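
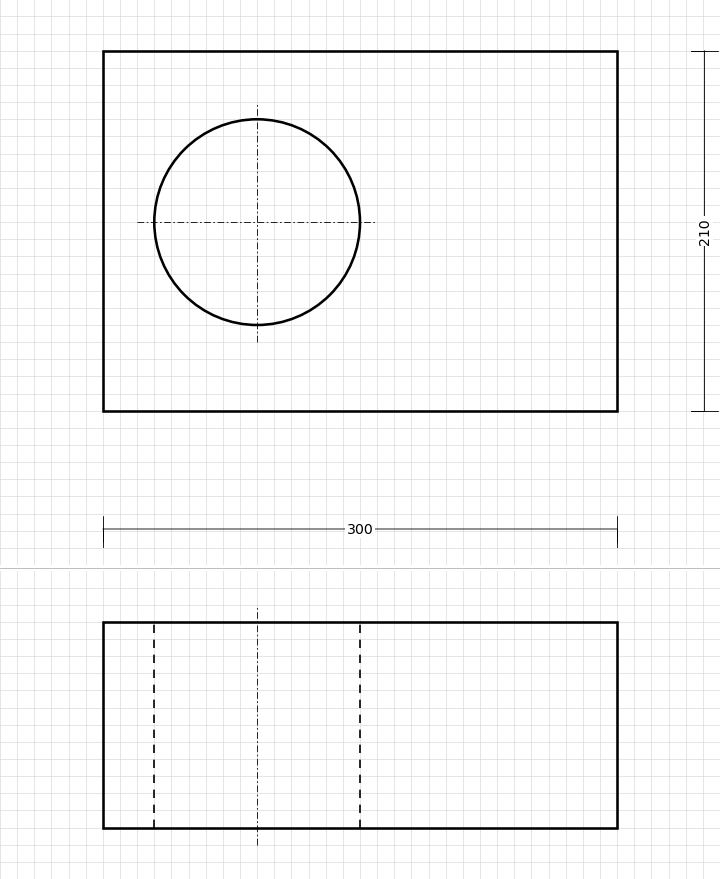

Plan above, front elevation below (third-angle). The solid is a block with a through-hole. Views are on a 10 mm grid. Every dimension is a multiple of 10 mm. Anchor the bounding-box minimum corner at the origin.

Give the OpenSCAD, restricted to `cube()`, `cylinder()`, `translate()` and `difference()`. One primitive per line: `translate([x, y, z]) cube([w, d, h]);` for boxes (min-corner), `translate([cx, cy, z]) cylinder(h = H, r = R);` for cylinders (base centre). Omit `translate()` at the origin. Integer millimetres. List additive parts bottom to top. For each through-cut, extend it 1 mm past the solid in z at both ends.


difference() {
  cube([300, 210, 120]);
  translate([90, 110, -1]) cylinder(h = 122, r = 60);
}


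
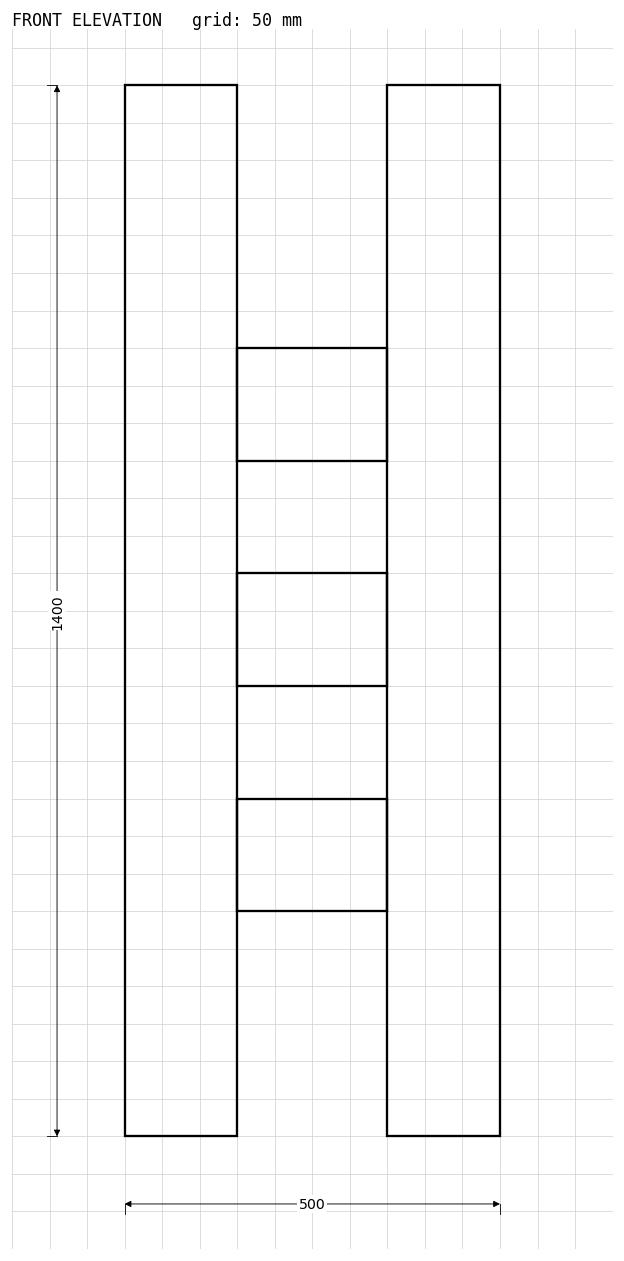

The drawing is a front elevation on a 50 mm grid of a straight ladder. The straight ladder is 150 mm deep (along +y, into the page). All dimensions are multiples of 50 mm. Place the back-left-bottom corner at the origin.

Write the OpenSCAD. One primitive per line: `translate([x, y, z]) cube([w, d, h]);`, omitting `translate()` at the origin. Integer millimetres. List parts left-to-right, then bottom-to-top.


cube([150, 150, 1400]);
translate([150, 0, 300]) cube([200, 150, 150]);
translate([150, 0, 600]) cube([200, 150, 150]);
translate([150, 0, 900]) cube([200, 150, 150]);
translate([350, 0, 0]) cube([150, 150, 1400]);


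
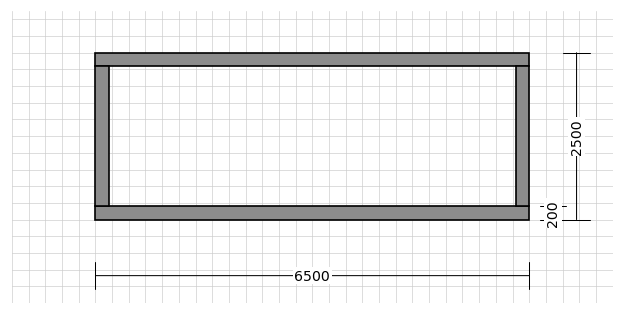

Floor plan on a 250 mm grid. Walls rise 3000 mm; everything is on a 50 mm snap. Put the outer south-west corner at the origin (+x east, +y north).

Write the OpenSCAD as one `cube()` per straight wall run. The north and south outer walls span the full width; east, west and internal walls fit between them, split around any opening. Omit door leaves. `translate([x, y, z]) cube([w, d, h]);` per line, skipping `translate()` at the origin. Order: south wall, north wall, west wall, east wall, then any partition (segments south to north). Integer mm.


cube([6500, 200, 3000]);
translate([0, 2300, 0]) cube([6500, 200, 3000]);
translate([0, 200, 0]) cube([200, 2100, 3000]);
translate([6300, 200, 0]) cube([200, 2100, 3000]);


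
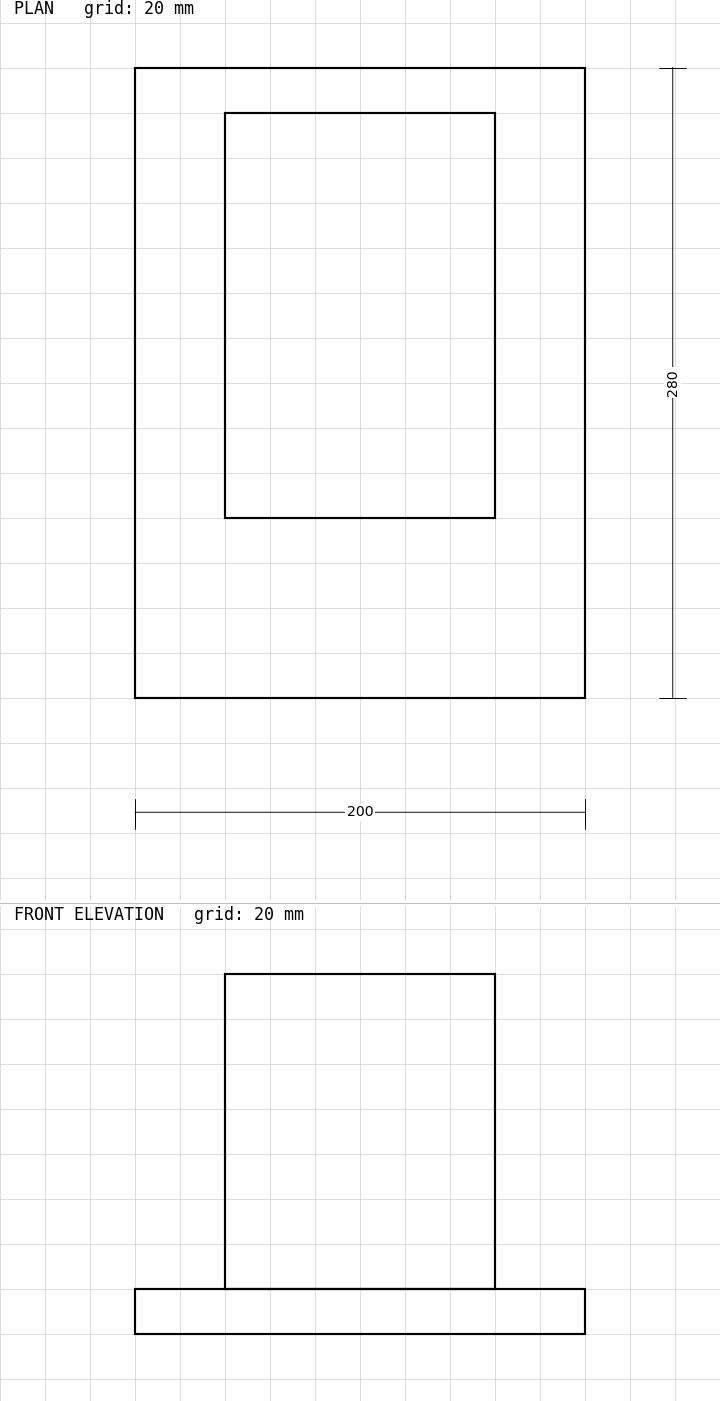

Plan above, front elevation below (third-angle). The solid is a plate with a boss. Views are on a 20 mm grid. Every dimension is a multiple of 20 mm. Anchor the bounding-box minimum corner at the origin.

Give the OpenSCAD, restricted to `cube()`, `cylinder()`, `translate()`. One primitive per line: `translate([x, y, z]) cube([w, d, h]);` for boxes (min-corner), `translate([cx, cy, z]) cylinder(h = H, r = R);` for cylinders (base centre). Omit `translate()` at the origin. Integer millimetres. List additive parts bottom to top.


cube([200, 280, 20]);
translate([40, 80, 20]) cube([120, 180, 140]);


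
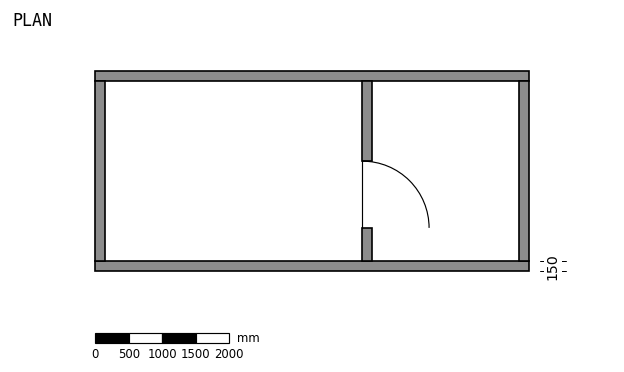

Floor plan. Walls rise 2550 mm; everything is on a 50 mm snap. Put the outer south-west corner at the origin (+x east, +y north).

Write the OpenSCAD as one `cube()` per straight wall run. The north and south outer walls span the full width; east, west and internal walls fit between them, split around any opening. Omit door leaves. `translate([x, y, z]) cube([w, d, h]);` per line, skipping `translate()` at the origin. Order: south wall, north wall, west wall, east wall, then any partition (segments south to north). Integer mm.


cube([6500, 150, 2550]);
translate([0, 2850, 0]) cube([6500, 150, 2550]);
translate([0, 150, 0]) cube([150, 2700, 2550]);
translate([6350, 150, 0]) cube([150, 2700, 2550]);
translate([4000, 150, 0]) cube([150, 500, 2550]);
translate([4000, 1650, 0]) cube([150, 1200, 2550]);


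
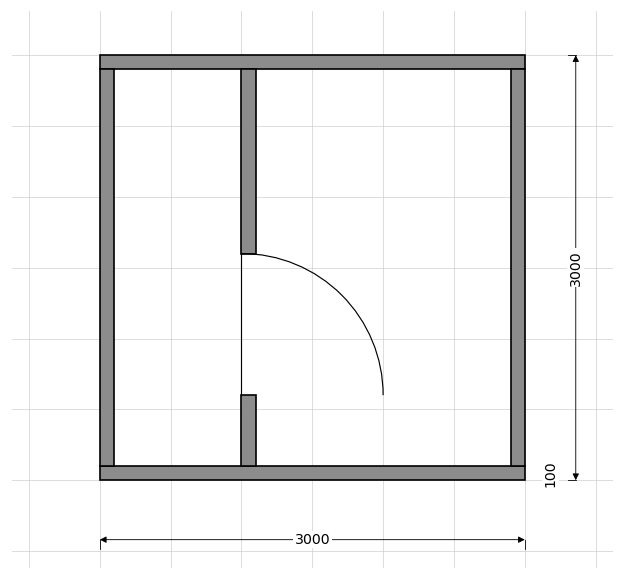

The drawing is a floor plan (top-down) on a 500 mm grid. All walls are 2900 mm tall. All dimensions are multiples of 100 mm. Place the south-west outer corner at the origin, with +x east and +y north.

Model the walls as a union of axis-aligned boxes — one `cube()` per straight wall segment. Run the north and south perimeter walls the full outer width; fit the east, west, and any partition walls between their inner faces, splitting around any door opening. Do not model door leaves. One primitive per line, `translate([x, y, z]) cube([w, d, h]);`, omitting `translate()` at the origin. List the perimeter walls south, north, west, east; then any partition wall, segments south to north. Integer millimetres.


cube([3000, 100, 2900]);
translate([0, 2900, 0]) cube([3000, 100, 2900]);
translate([0, 100, 0]) cube([100, 2800, 2900]);
translate([2900, 100, 0]) cube([100, 2800, 2900]);
translate([1000, 100, 0]) cube([100, 500, 2900]);
translate([1000, 1600, 0]) cube([100, 1300, 2900]);


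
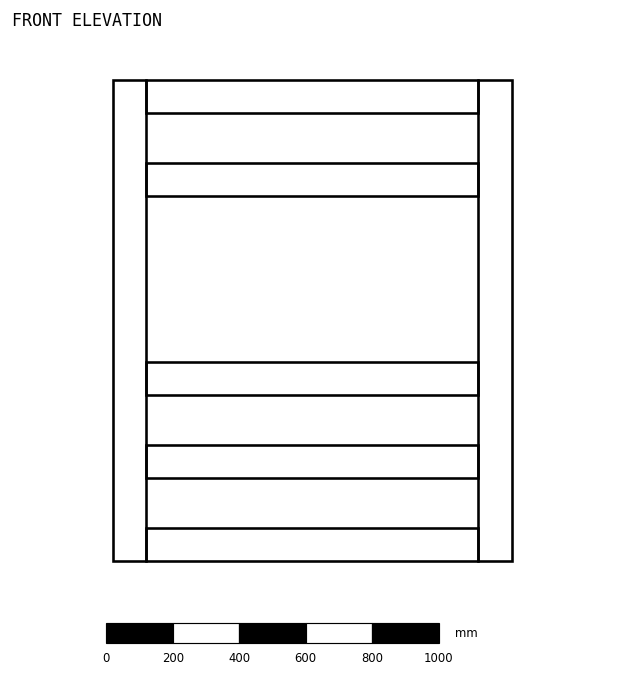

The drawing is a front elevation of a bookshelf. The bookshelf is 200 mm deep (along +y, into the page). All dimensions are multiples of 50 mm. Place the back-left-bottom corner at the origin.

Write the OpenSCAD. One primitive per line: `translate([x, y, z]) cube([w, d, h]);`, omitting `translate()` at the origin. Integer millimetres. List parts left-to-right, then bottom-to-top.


cube([100, 200, 1450]);
translate([100, 0, 0]) cube([1000, 200, 100]);
translate([100, 0, 250]) cube([1000, 200, 100]);
translate([100, 0, 500]) cube([1000, 200, 100]);
translate([100, 0, 1100]) cube([1000, 200, 100]);
translate([100, 0, 1350]) cube([1000, 200, 100]);
translate([1100, 0, 0]) cube([100, 200, 1450]);


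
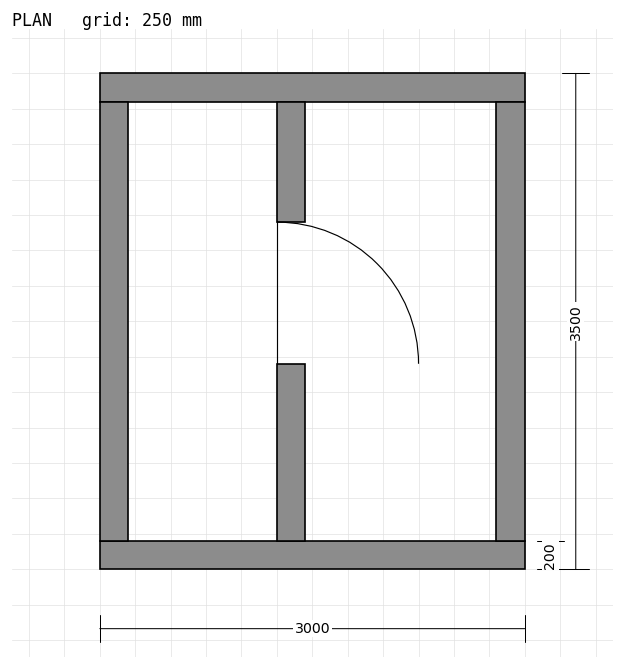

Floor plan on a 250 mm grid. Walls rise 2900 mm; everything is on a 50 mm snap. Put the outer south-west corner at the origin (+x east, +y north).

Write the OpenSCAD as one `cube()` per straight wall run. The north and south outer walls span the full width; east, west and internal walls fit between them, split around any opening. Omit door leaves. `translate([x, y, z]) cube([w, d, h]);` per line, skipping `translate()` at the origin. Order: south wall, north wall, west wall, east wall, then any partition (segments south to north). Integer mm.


cube([3000, 200, 2900]);
translate([0, 3300, 0]) cube([3000, 200, 2900]);
translate([0, 200, 0]) cube([200, 3100, 2900]);
translate([2800, 200, 0]) cube([200, 3100, 2900]);
translate([1250, 200, 0]) cube([200, 1250, 2900]);
translate([1250, 2450, 0]) cube([200, 850, 2900]);


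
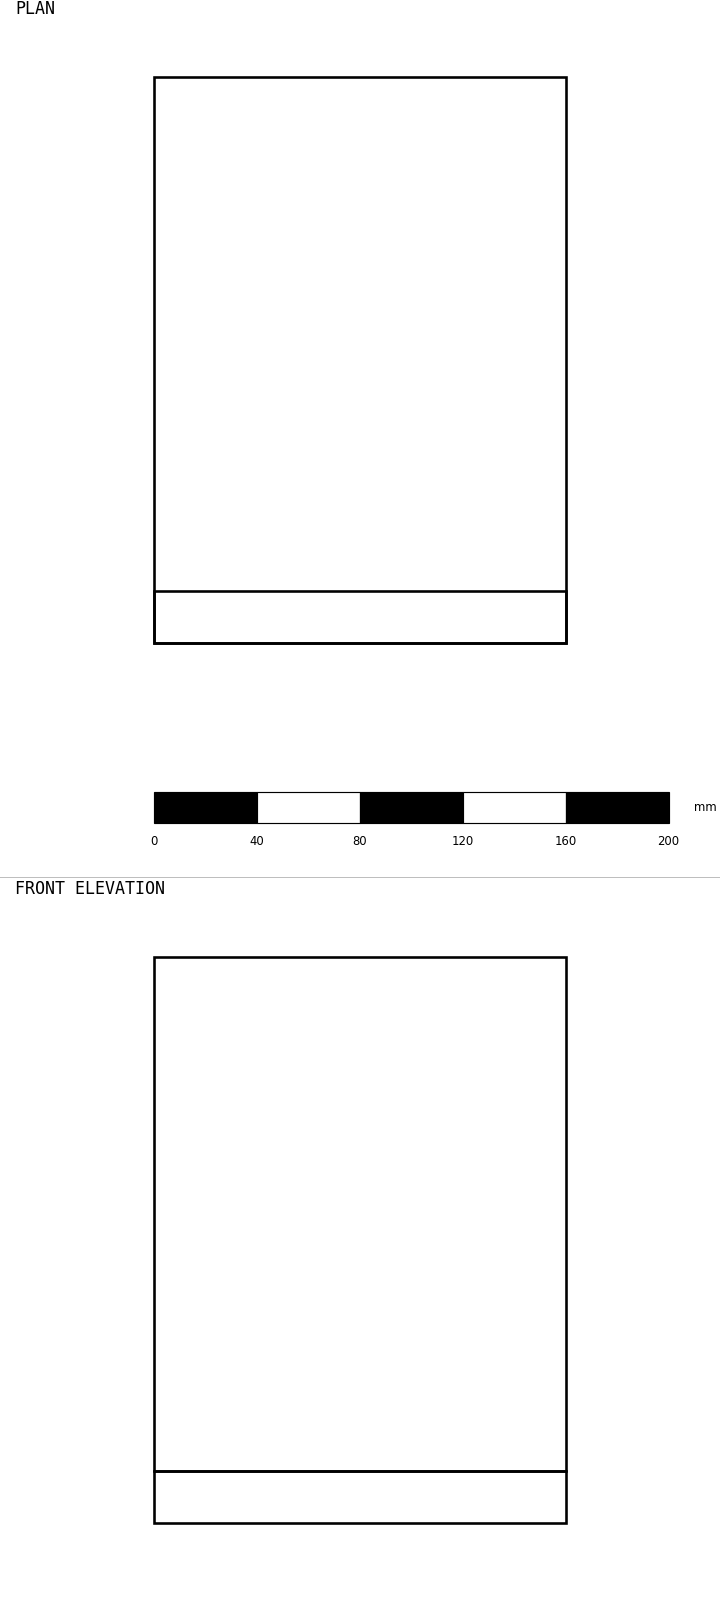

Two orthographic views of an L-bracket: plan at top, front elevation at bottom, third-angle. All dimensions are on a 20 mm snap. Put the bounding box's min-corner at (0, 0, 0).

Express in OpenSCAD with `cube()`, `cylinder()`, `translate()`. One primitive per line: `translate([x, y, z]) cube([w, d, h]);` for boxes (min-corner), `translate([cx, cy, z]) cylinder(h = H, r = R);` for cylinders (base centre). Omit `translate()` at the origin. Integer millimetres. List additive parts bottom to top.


cube([160, 220, 20]);
translate([0, 0, 20]) cube([160, 20, 200]);


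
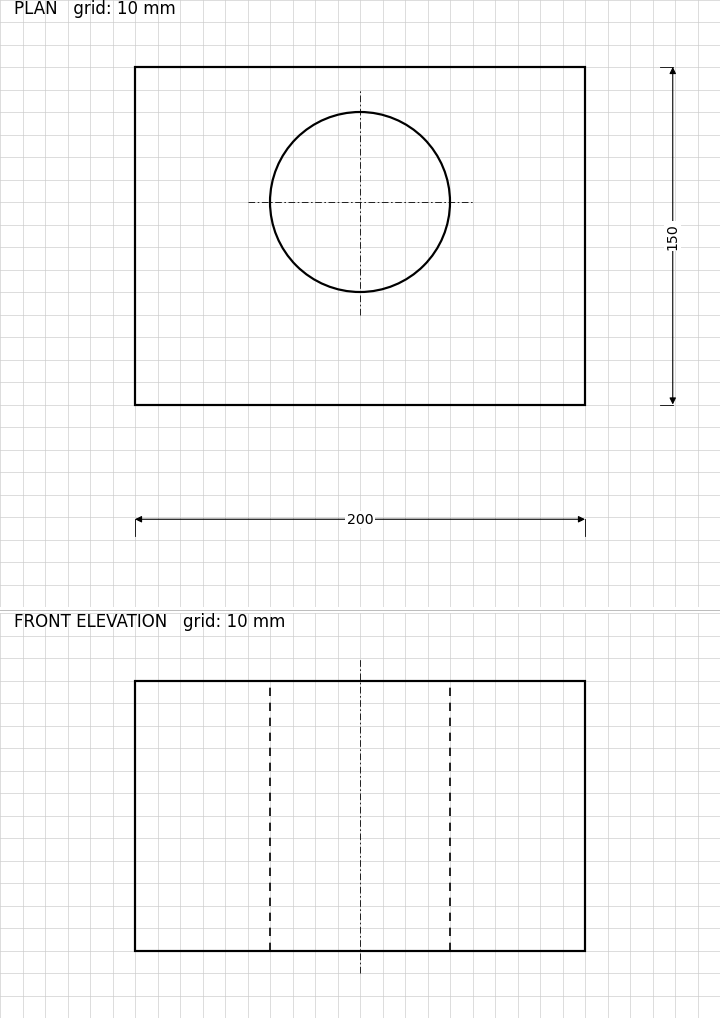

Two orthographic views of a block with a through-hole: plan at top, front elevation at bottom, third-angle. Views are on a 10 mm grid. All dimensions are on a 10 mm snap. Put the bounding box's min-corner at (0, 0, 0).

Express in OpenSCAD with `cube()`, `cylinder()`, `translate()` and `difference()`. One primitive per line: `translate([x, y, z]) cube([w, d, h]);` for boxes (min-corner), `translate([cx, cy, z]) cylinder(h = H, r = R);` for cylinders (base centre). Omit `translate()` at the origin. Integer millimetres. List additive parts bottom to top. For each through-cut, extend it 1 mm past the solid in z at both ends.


difference() {
  cube([200, 150, 120]);
  translate([100, 90, -1]) cylinder(h = 122, r = 40);
}


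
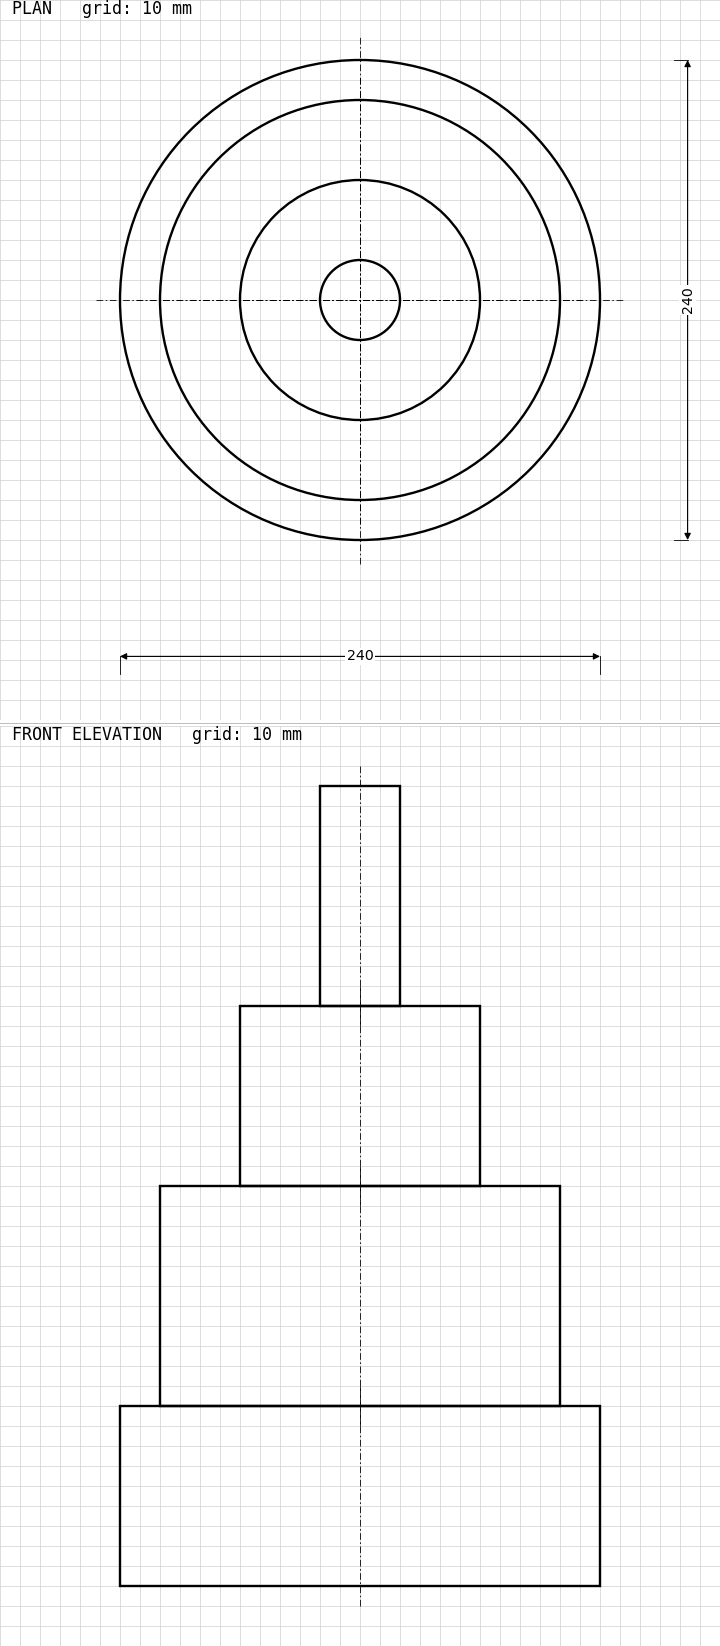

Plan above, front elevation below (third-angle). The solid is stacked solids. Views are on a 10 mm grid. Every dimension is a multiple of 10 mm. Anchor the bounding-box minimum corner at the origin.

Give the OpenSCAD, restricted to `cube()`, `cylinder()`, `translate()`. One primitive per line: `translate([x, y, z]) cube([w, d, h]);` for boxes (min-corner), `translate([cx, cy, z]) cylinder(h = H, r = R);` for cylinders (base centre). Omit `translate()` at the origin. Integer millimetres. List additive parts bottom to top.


translate([120, 120, 0]) cylinder(h = 90, r = 120);
translate([120, 120, 90]) cylinder(h = 110, r = 100);
translate([120, 120, 200]) cylinder(h = 90, r = 60);
translate([120, 120, 290]) cylinder(h = 110, r = 20);


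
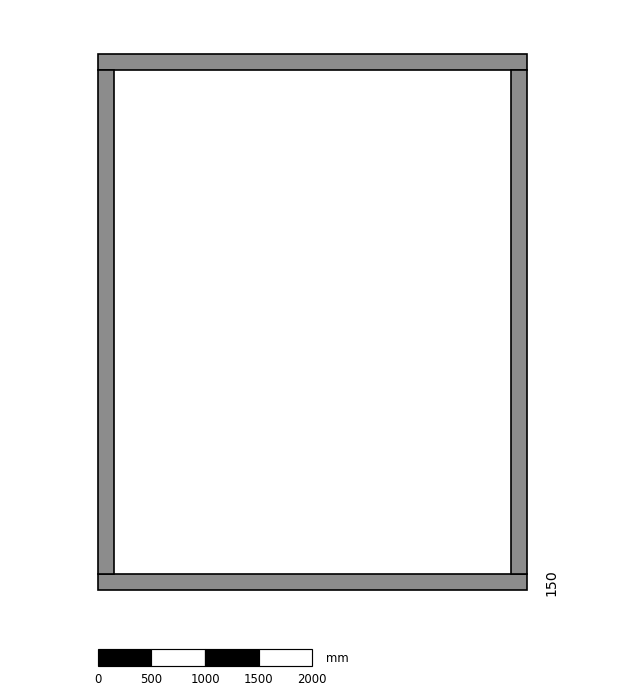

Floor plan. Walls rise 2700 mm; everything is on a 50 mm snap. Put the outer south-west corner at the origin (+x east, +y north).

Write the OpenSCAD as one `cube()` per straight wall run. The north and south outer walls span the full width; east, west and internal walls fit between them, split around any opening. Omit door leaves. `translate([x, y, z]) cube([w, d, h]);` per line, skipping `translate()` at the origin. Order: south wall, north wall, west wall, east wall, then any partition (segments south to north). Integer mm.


cube([4000, 150, 2700]);
translate([0, 4850, 0]) cube([4000, 150, 2700]);
translate([0, 150, 0]) cube([150, 4700, 2700]);
translate([3850, 150, 0]) cube([150, 4700, 2700]);


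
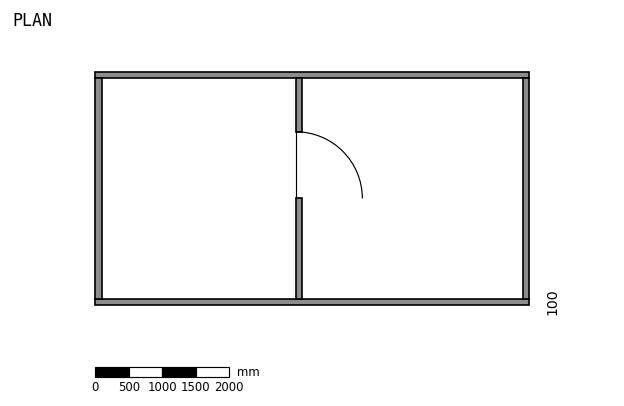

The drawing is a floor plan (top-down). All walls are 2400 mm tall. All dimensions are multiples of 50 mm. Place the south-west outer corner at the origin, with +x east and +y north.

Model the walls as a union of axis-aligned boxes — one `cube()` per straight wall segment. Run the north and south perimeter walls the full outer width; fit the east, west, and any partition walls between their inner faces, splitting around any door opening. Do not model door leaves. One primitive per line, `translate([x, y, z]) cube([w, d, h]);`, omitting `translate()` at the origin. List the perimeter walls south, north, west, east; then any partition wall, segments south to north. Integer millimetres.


cube([6500, 100, 2400]);
translate([0, 3400, 0]) cube([6500, 100, 2400]);
translate([0, 100, 0]) cube([100, 3300, 2400]);
translate([6400, 100, 0]) cube([100, 3300, 2400]);
translate([3000, 100, 0]) cube([100, 1500, 2400]);
translate([3000, 2600, 0]) cube([100, 800, 2400]);


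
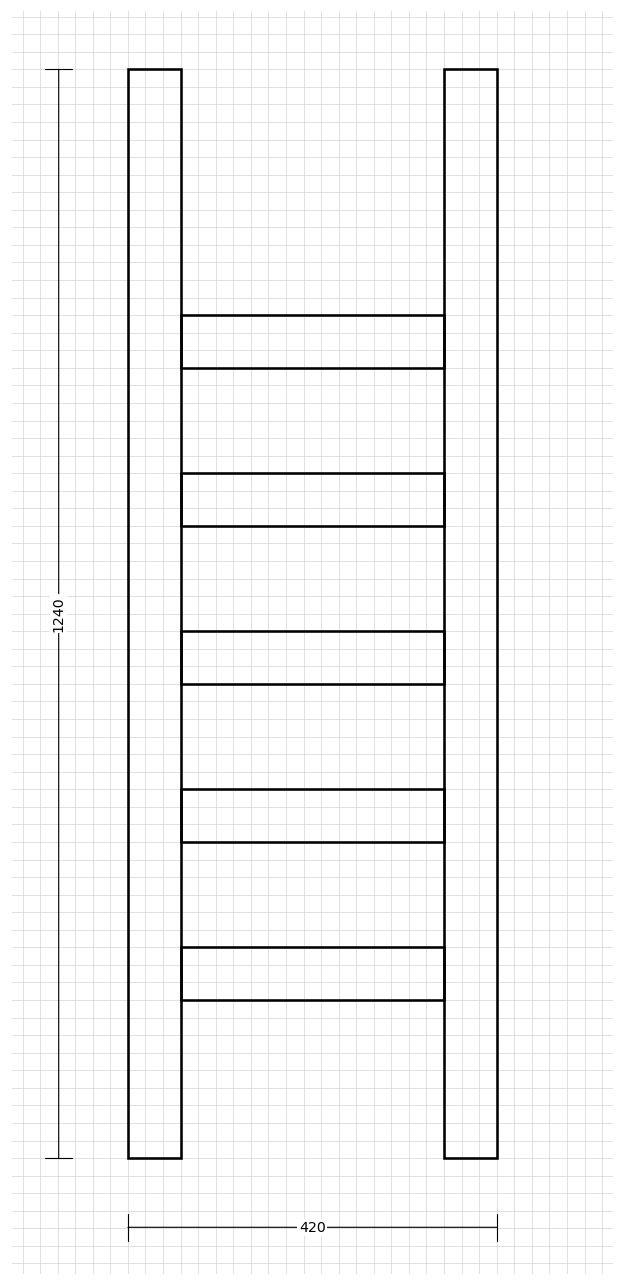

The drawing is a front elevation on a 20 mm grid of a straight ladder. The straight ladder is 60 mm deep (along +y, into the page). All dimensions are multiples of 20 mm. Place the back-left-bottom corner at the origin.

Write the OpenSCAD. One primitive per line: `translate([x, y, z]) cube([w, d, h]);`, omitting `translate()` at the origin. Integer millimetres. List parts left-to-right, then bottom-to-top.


cube([60, 60, 1240]);
translate([60, 0, 180]) cube([300, 60, 60]);
translate([60, 0, 360]) cube([300, 60, 60]);
translate([60, 0, 540]) cube([300, 60, 60]);
translate([60, 0, 720]) cube([300, 60, 60]);
translate([60, 0, 900]) cube([300, 60, 60]);
translate([360, 0, 0]) cube([60, 60, 1240]);


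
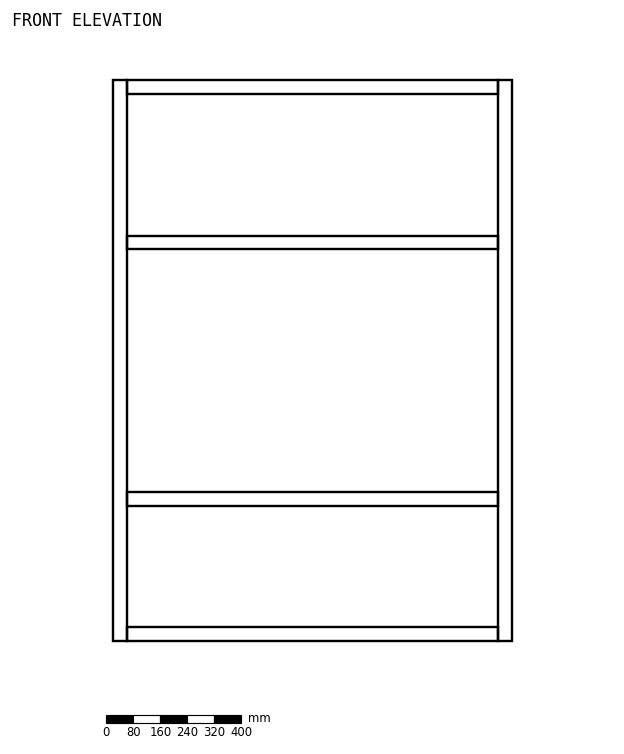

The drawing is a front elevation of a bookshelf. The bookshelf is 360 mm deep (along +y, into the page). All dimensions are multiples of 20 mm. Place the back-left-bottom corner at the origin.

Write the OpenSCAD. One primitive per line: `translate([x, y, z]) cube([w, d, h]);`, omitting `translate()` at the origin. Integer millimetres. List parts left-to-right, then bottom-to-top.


cube([40, 360, 1660]);
translate([40, 0, 0]) cube([1100, 360, 40]);
translate([40, 0, 400]) cube([1100, 360, 40]);
translate([40, 0, 1160]) cube([1100, 360, 40]);
translate([40, 0, 1620]) cube([1100, 360, 40]);
translate([1140, 0, 0]) cube([40, 360, 1660]);


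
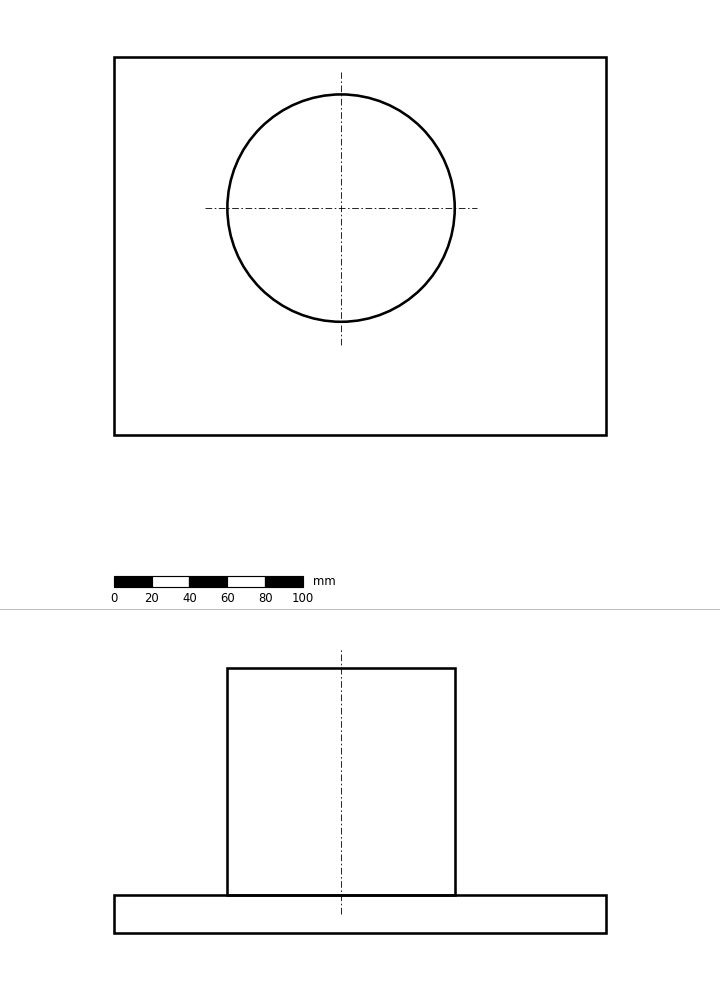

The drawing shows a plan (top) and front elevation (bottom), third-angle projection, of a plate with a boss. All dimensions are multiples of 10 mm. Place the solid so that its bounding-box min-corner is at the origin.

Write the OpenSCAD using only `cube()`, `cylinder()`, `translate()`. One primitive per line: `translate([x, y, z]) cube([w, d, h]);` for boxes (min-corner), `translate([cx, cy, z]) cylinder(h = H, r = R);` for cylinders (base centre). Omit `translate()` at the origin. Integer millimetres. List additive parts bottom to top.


cube([260, 200, 20]);
translate([120, 120, 20]) cylinder(h = 120, r = 60);


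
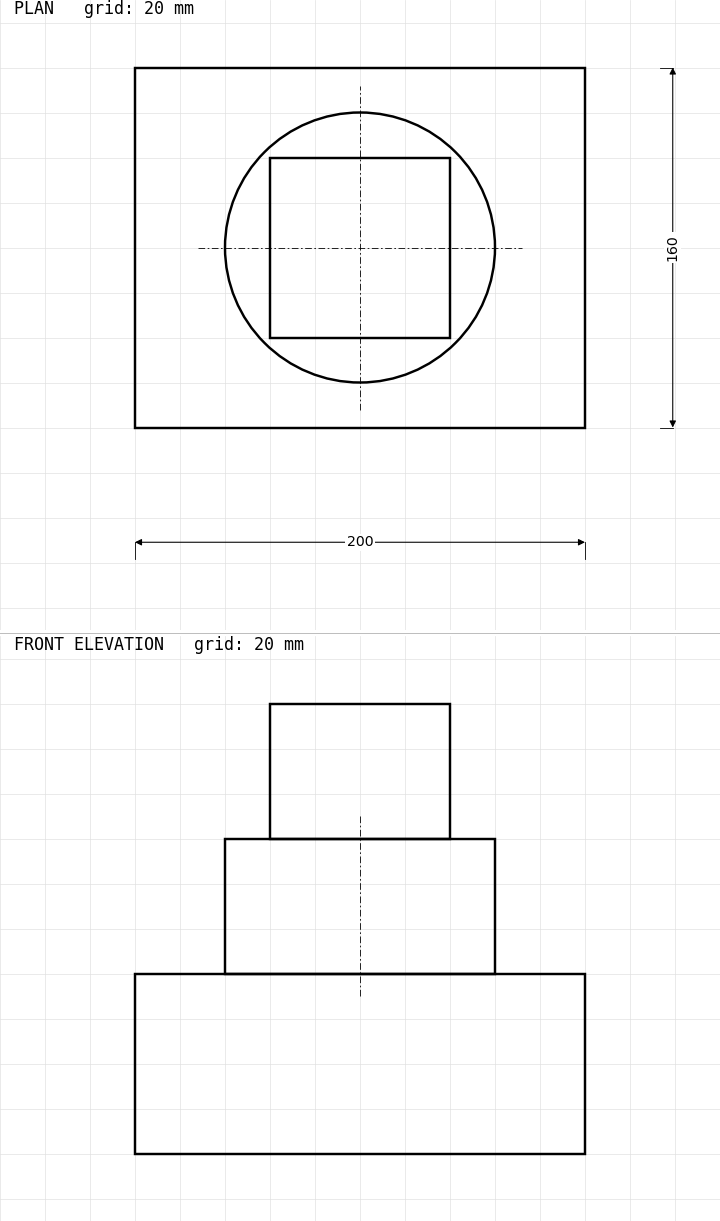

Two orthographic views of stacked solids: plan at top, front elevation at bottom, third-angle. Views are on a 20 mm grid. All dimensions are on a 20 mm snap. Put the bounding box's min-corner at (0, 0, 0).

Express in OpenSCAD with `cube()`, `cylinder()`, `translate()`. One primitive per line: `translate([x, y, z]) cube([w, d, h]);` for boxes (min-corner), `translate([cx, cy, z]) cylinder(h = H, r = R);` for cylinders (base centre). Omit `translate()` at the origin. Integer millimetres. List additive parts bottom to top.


cube([200, 160, 80]);
translate([100, 80, 80]) cylinder(h = 60, r = 60);
translate([60, 40, 140]) cube([80, 80, 60]);


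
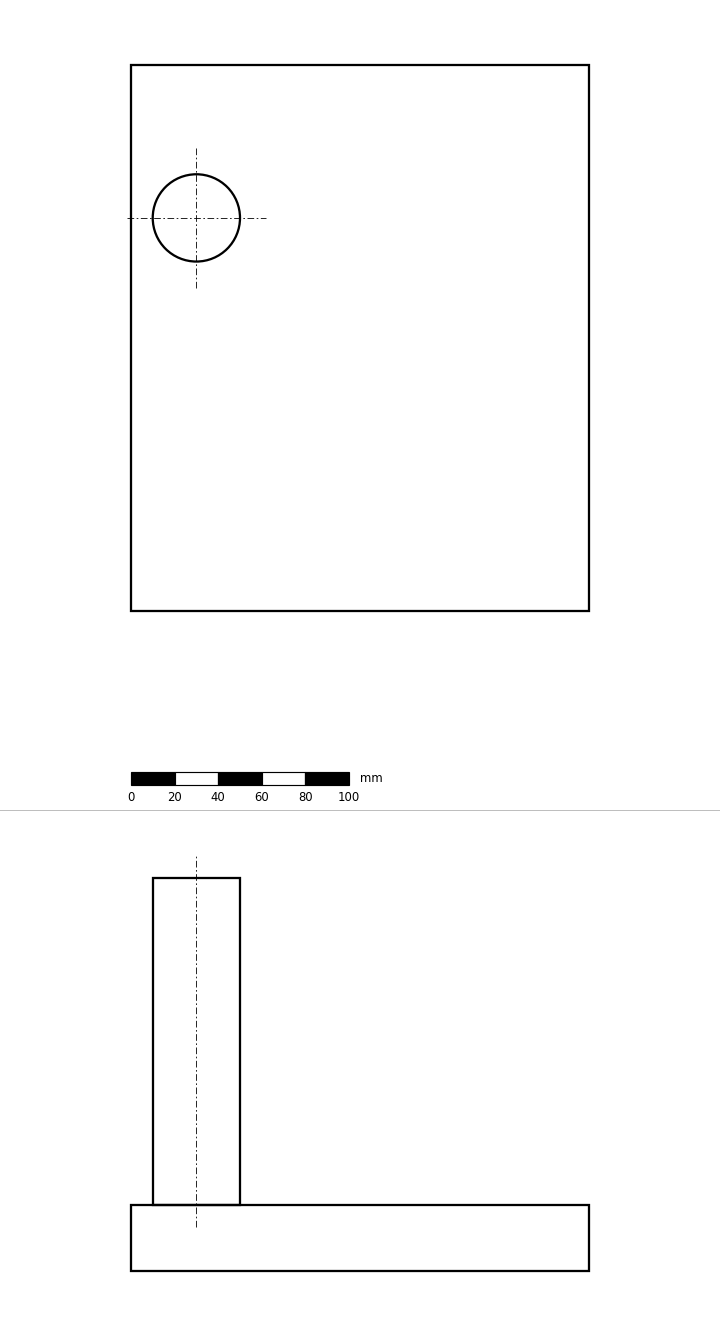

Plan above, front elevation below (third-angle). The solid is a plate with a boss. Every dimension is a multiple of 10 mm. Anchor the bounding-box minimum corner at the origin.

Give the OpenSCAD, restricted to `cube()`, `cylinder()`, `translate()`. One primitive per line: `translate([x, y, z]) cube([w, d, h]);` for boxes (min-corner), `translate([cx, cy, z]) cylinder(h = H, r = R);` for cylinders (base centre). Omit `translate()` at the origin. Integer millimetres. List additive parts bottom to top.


cube([210, 250, 30]);
translate([30, 180, 30]) cylinder(h = 150, r = 20);


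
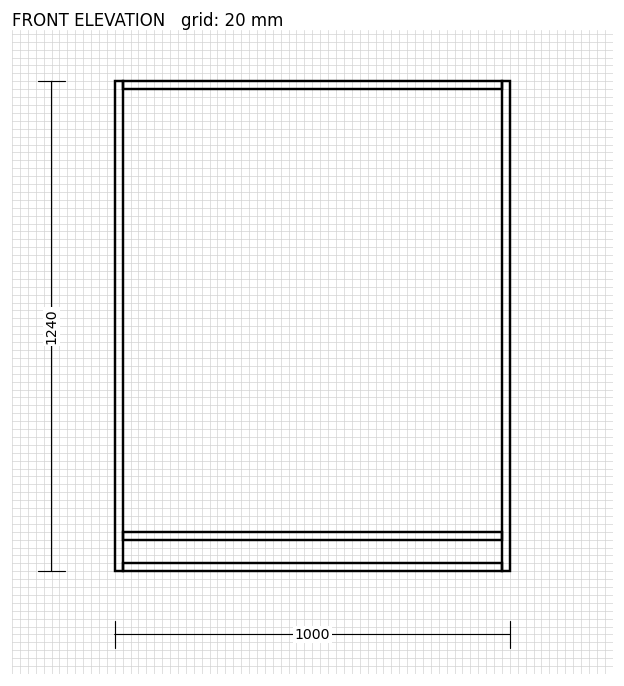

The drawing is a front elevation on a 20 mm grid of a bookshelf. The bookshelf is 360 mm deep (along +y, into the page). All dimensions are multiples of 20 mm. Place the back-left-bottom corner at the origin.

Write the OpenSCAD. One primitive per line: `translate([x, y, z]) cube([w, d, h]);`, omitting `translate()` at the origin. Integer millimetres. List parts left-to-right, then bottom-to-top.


cube([20, 360, 1240]);
translate([20, 0, 0]) cube([960, 360, 20]);
translate([20, 0, 80]) cube([960, 360, 20]);
translate([20, 0, 1220]) cube([960, 360, 20]);
translate([980, 0, 0]) cube([20, 360, 1240]);


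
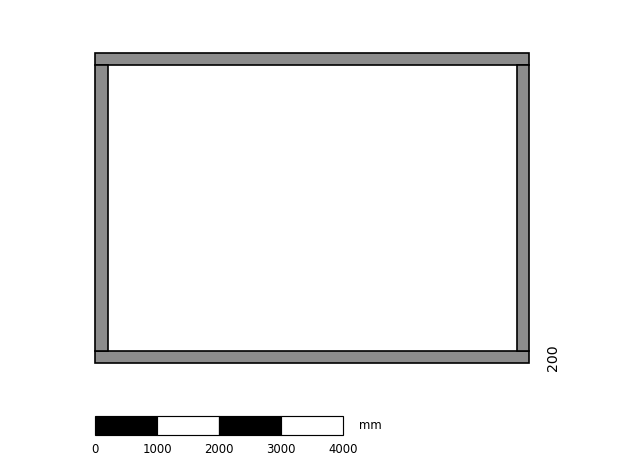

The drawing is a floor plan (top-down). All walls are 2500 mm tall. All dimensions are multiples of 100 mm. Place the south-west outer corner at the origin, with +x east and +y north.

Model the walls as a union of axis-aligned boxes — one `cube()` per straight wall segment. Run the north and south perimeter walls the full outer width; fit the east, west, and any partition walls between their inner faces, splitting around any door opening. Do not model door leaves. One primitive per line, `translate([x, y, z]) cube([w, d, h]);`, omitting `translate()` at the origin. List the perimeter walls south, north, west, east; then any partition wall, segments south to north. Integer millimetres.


cube([7000, 200, 2500]);
translate([0, 4800, 0]) cube([7000, 200, 2500]);
translate([0, 200, 0]) cube([200, 4600, 2500]);
translate([6800, 200, 0]) cube([200, 4600, 2500]);


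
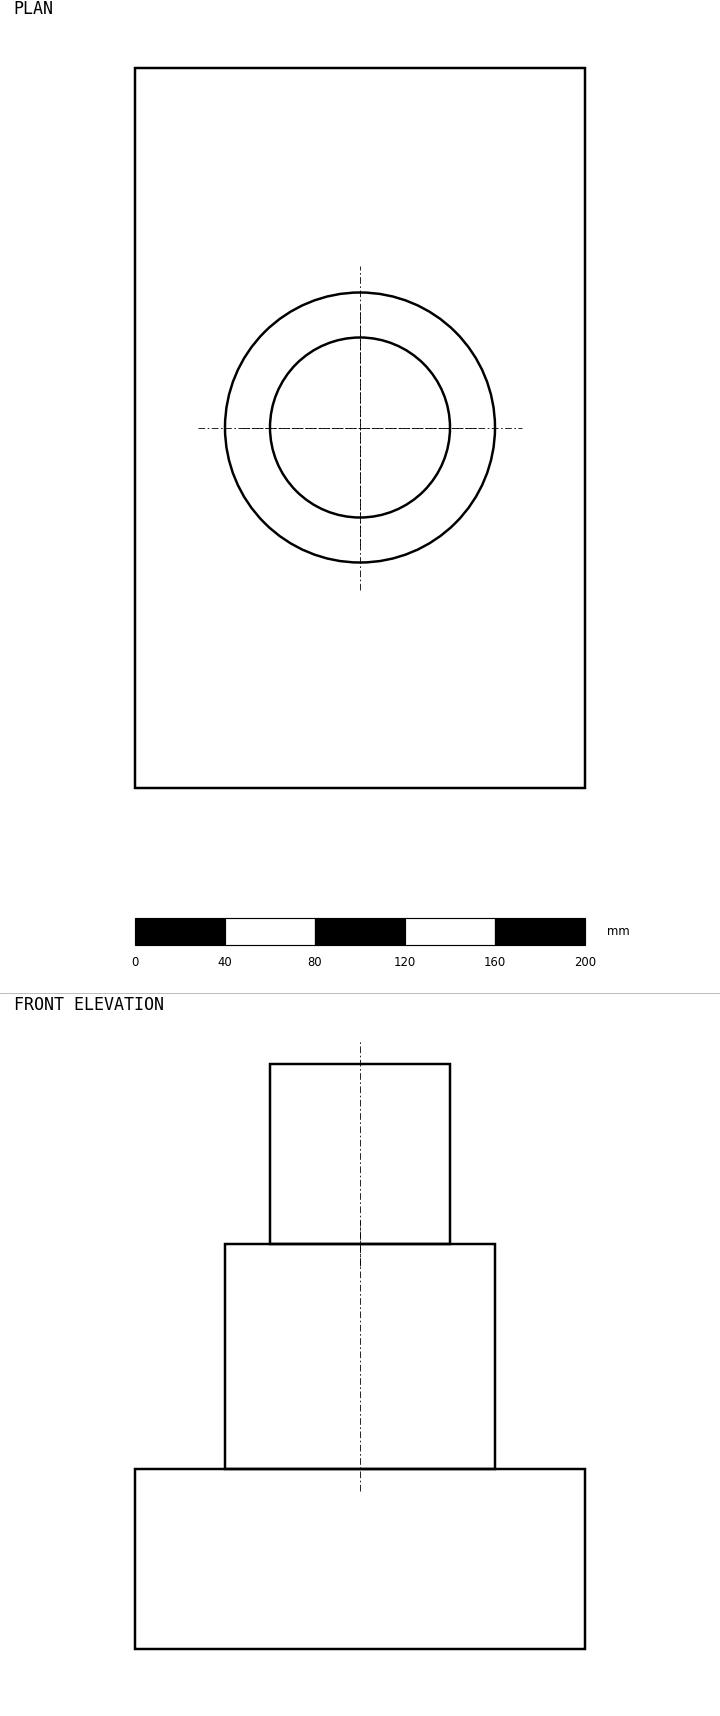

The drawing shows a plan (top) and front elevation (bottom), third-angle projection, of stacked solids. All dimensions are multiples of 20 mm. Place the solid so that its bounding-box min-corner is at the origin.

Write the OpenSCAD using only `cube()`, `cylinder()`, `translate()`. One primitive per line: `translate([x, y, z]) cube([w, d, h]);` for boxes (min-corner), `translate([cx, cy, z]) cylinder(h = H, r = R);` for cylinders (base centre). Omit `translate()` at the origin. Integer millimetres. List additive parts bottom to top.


cube([200, 320, 80]);
translate([100, 160, 80]) cylinder(h = 100, r = 60);
translate([100, 160, 180]) cylinder(h = 80, r = 40);


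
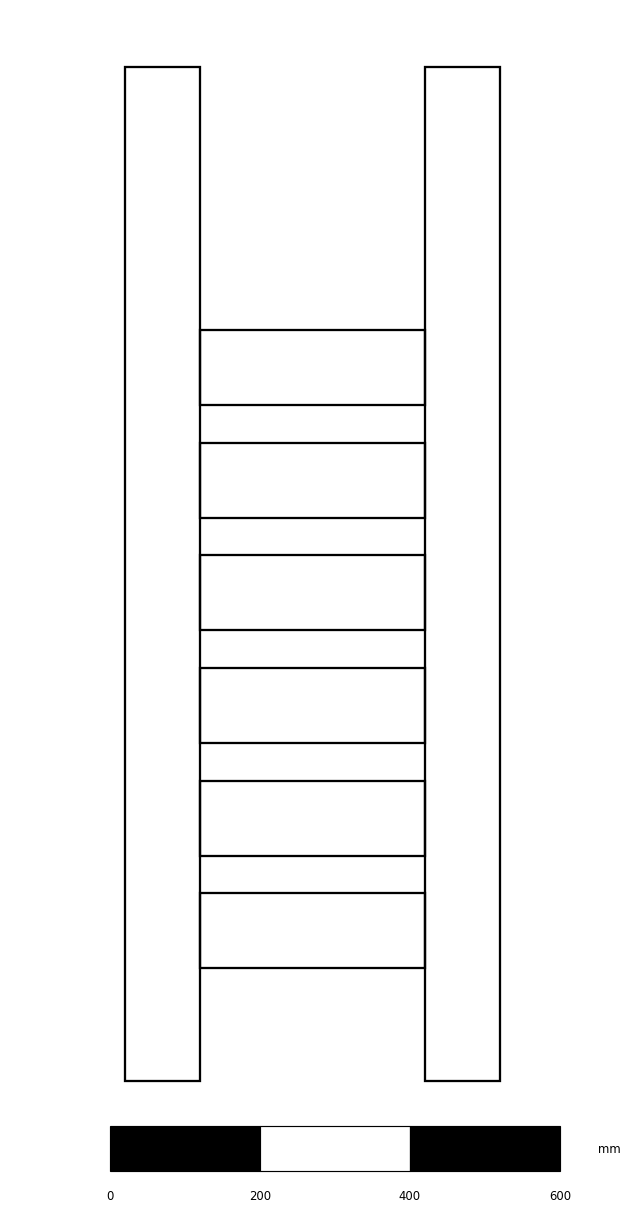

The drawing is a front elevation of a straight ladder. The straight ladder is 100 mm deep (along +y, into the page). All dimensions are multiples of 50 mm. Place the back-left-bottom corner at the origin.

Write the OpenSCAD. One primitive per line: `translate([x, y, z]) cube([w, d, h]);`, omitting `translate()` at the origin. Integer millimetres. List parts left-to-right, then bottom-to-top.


cube([100, 100, 1350]);
translate([100, 0, 150]) cube([300, 100, 100]);
translate([100, 0, 300]) cube([300, 100, 100]);
translate([100, 0, 450]) cube([300, 100, 100]);
translate([100, 0, 600]) cube([300, 100, 100]);
translate([100, 0, 750]) cube([300, 100, 100]);
translate([100, 0, 900]) cube([300, 100, 100]);
translate([400, 0, 0]) cube([100, 100, 1350]);


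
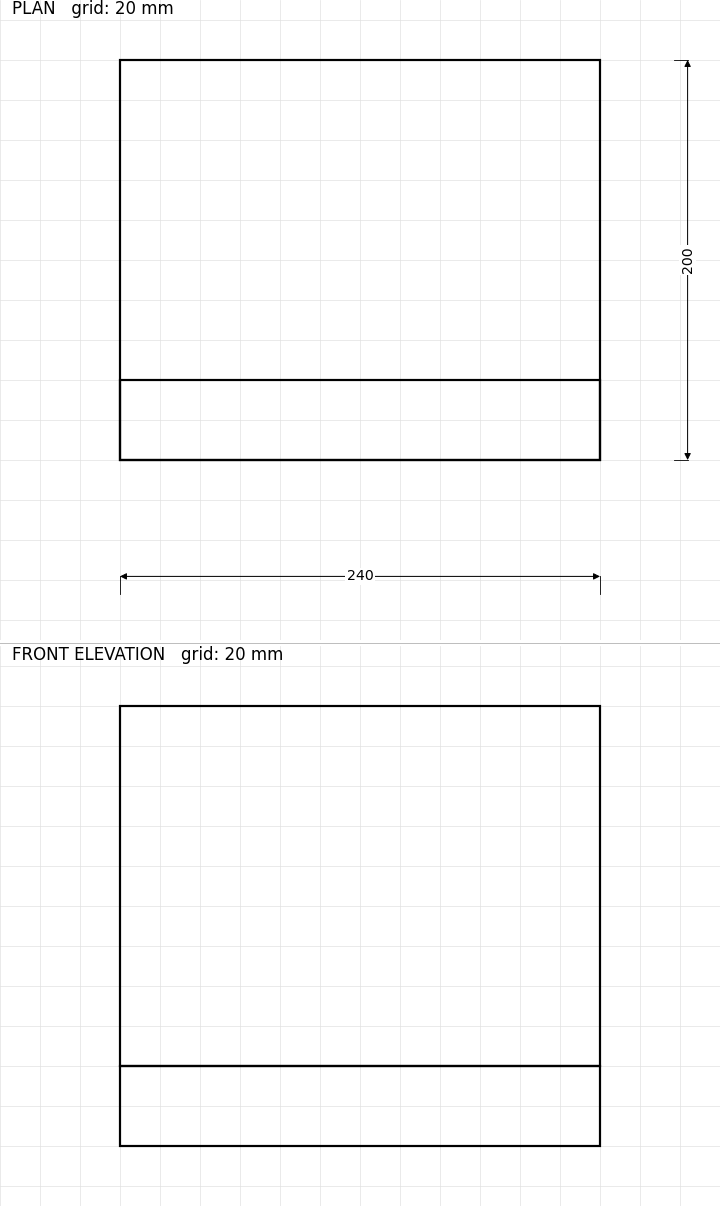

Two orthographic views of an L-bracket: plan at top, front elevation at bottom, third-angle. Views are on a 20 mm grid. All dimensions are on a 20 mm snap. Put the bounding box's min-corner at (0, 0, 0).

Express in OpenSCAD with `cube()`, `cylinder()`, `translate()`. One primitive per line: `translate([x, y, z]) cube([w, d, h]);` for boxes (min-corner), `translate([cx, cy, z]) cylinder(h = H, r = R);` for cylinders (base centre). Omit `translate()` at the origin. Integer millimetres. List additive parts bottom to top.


cube([240, 200, 40]);
translate([0, 0, 40]) cube([240, 40, 180]);


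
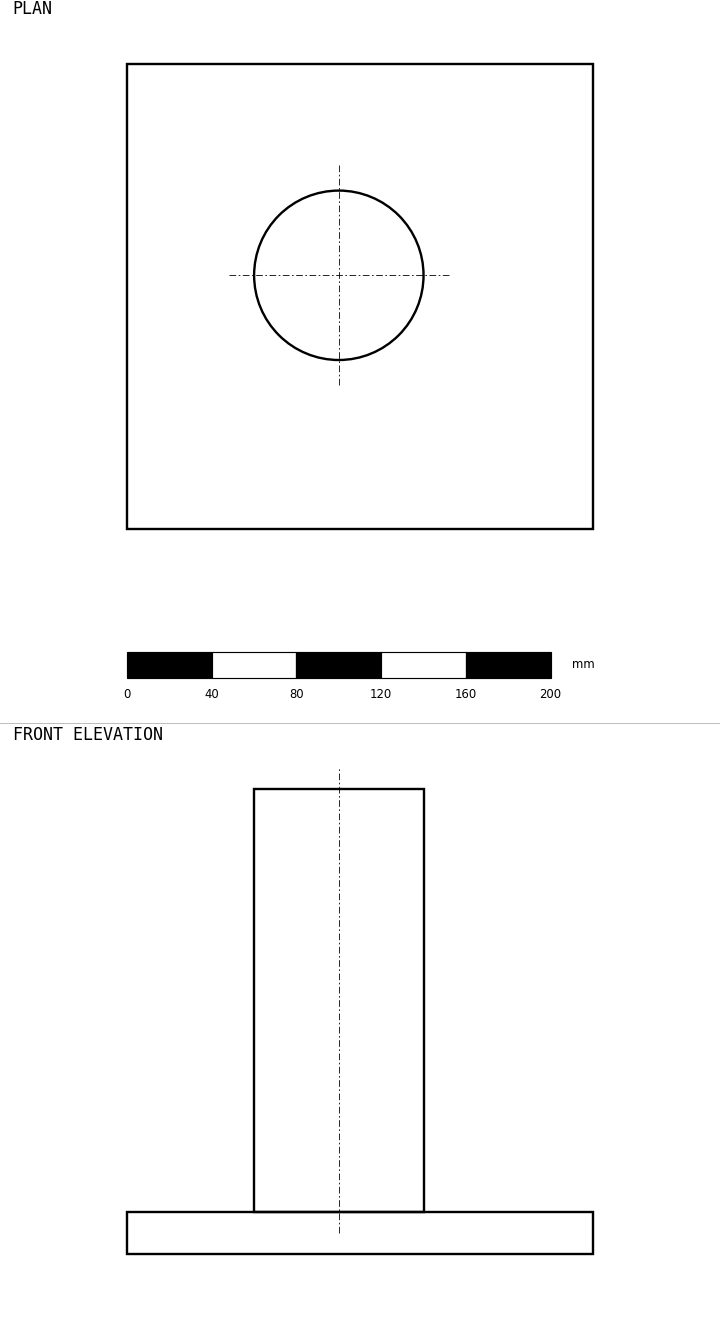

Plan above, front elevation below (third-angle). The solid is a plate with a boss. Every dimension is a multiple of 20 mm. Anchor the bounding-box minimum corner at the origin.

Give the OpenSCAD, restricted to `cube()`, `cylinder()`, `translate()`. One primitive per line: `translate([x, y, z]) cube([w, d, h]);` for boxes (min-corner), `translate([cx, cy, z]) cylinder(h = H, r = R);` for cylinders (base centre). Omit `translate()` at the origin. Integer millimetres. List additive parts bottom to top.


cube([220, 220, 20]);
translate([100, 120, 20]) cylinder(h = 200, r = 40);


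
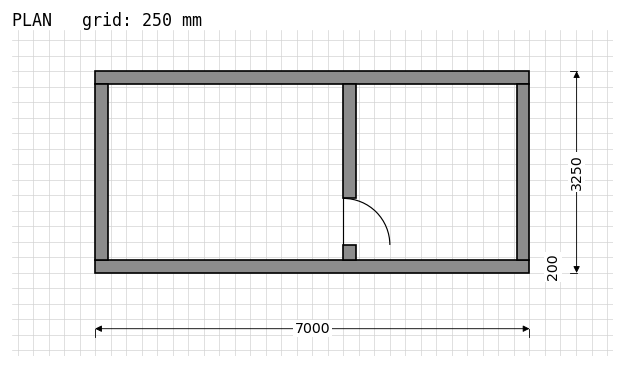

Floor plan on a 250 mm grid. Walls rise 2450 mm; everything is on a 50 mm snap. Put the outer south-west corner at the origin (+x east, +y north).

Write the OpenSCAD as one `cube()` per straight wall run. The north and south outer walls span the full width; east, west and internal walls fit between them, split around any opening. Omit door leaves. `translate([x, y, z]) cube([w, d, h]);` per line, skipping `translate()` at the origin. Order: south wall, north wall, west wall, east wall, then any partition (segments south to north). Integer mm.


cube([7000, 200, 2450]);
translate([0, 3050, 0]) cube([7000, 200, 2450]);
translate([0, 200, 0]) cube([200, 2850, 2450]);
translate([6800, 200, 0]) cube([200, 2850, 2450]);
translate([4000, 200, 0]) cube([200, 250, 2450]);
translate([4000, 1200, 0]) cube([200, 1850, 2450]);


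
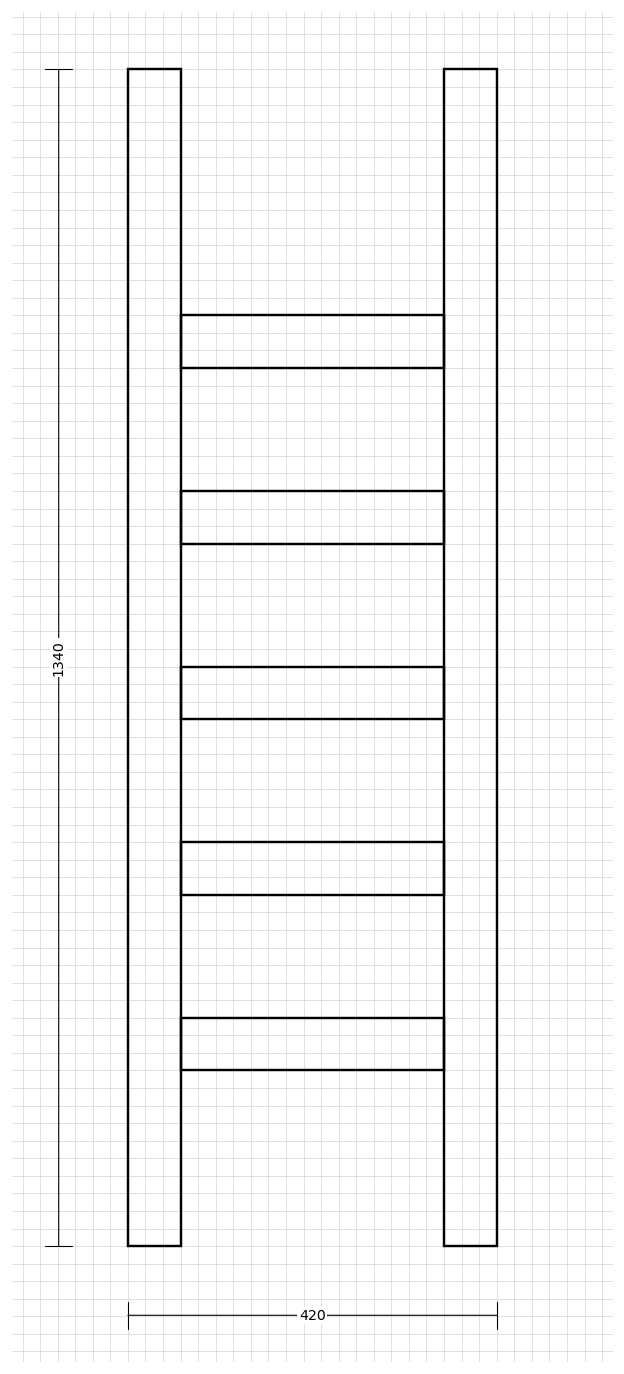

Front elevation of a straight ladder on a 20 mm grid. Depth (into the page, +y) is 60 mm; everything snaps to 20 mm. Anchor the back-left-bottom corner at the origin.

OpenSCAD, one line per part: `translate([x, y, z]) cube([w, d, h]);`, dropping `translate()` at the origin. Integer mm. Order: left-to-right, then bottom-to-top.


cube([60, 60, 1340]);
translate([60, 0, 200]) cube([300, 60, 60]);
translate([60, 0, 400]) cube([300, 60, 60]);
translate([60, 0, 600]) cube([300, 60, 60]);
translate([60, 0, 800]) cube([300, 60, 60]);
translate([60, 0, 1000]) cube([300, 60, 60]);
translate([360, 0, 0]) cube([60, 60, 1340]);


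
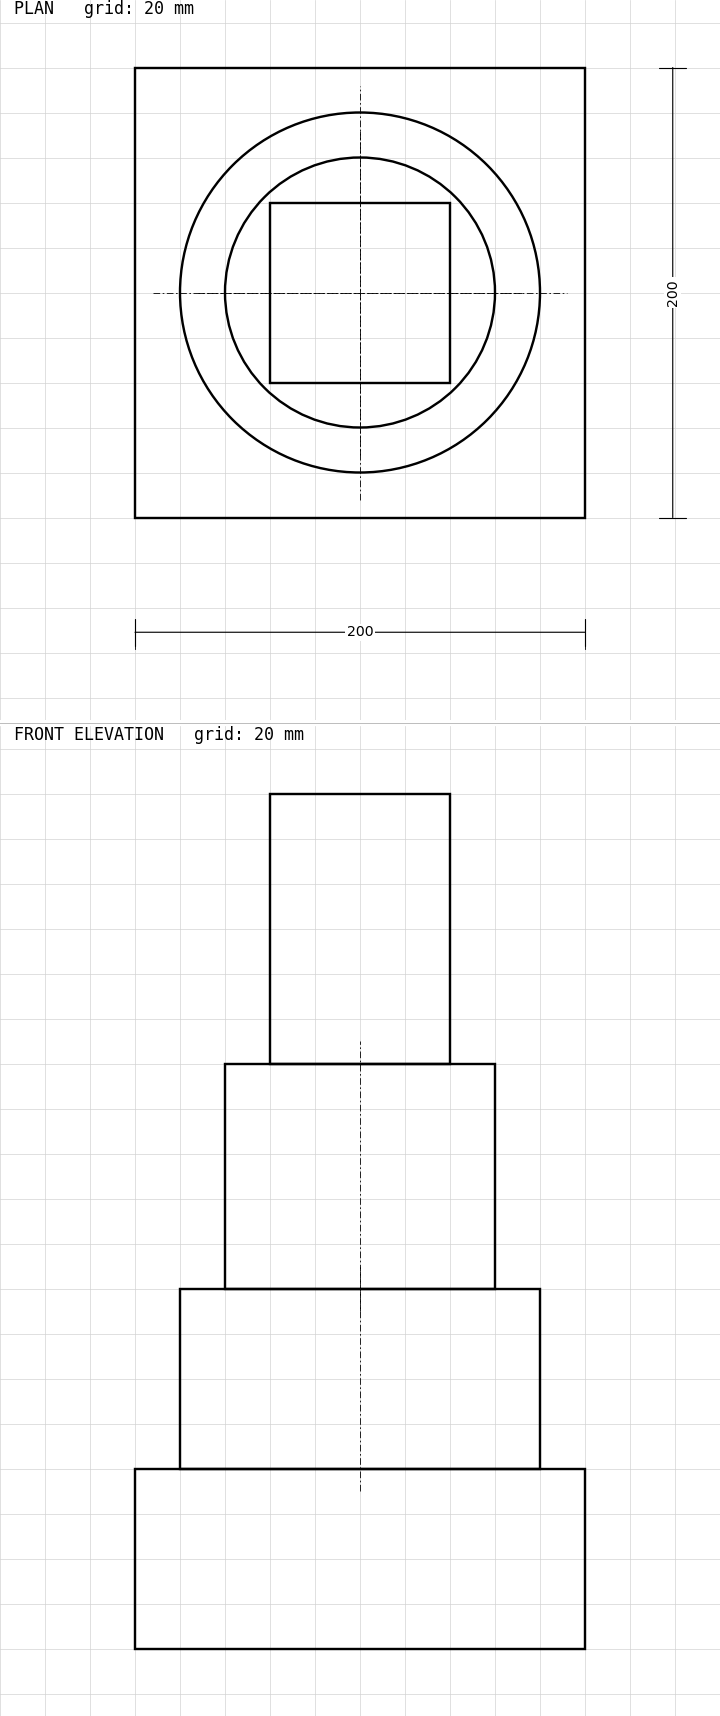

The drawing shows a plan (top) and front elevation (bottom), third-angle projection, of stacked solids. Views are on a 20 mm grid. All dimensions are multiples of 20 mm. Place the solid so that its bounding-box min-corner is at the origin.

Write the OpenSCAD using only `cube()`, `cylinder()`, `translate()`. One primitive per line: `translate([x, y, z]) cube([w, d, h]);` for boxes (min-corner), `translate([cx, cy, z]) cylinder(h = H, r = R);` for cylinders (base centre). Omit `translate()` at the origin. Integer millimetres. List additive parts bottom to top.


cube([200, 200, 80]);
translate([100, 100, 80]) cylinder(h = 80, r = 80);
translate([100, 100, 160]) cylinder(h = 100, r = 60);
translate([60, 60, 260]) cube([80, 80, 120]);


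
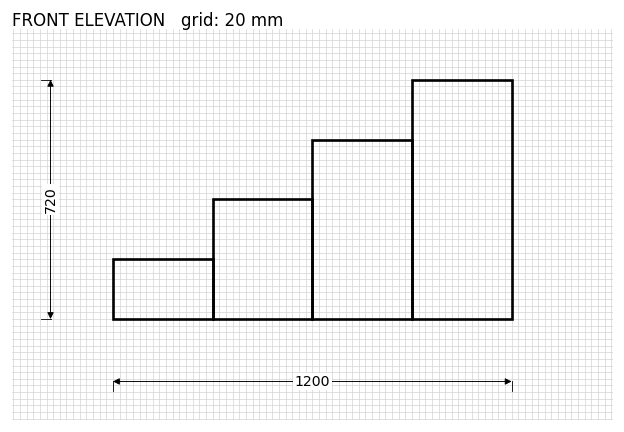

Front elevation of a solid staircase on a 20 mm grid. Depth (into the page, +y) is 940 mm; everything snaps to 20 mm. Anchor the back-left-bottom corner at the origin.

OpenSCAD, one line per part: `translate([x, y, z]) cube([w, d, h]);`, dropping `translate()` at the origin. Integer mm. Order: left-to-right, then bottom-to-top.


cube([300, 940, 180]);
translate([300, 0, 0]) cube([300, 940, 360]);
translate([600, 0, 0]) cube([300, 940, 540]);
translate([900, 0, 0]) cube([300, 940, 720]);


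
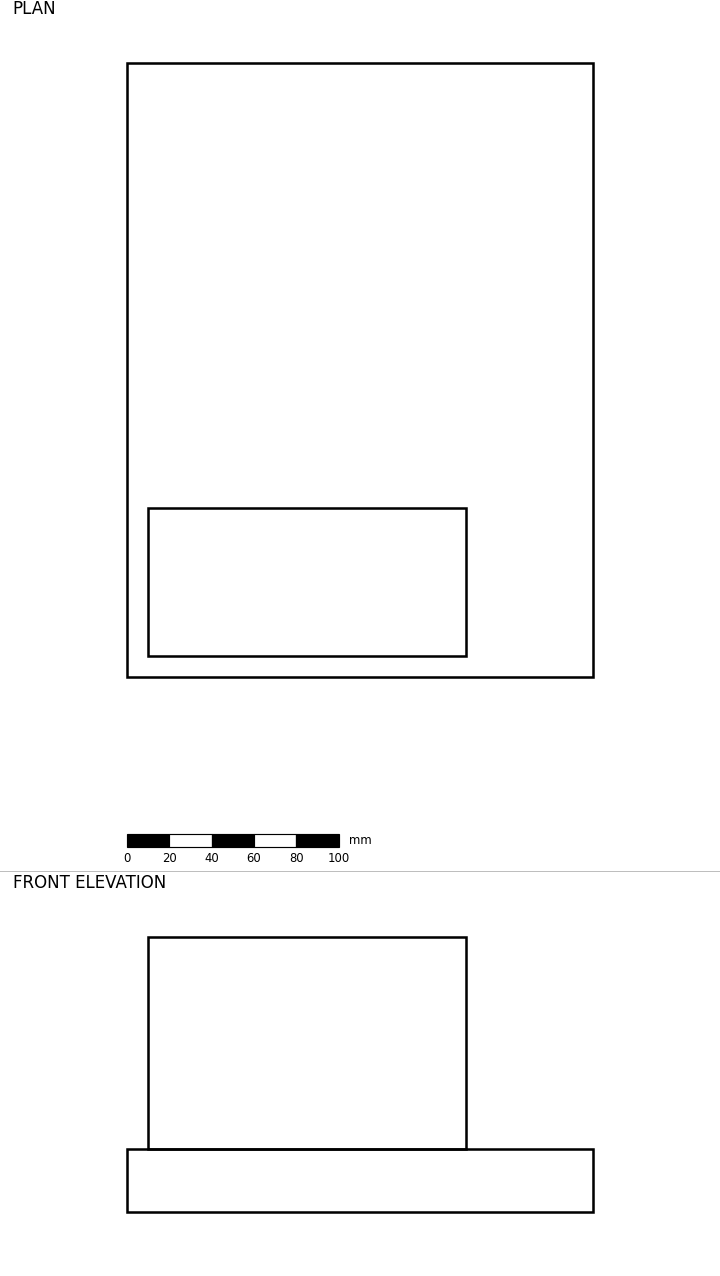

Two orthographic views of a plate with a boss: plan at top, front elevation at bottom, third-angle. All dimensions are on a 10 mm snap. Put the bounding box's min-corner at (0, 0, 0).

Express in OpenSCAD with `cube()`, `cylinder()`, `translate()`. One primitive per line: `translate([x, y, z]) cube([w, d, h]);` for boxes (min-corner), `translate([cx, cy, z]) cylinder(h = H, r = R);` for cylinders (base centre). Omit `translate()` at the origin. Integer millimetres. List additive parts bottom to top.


cube([220, 290, 30]);
translate([10, 10, 30]) cube([150, 70, 100]);


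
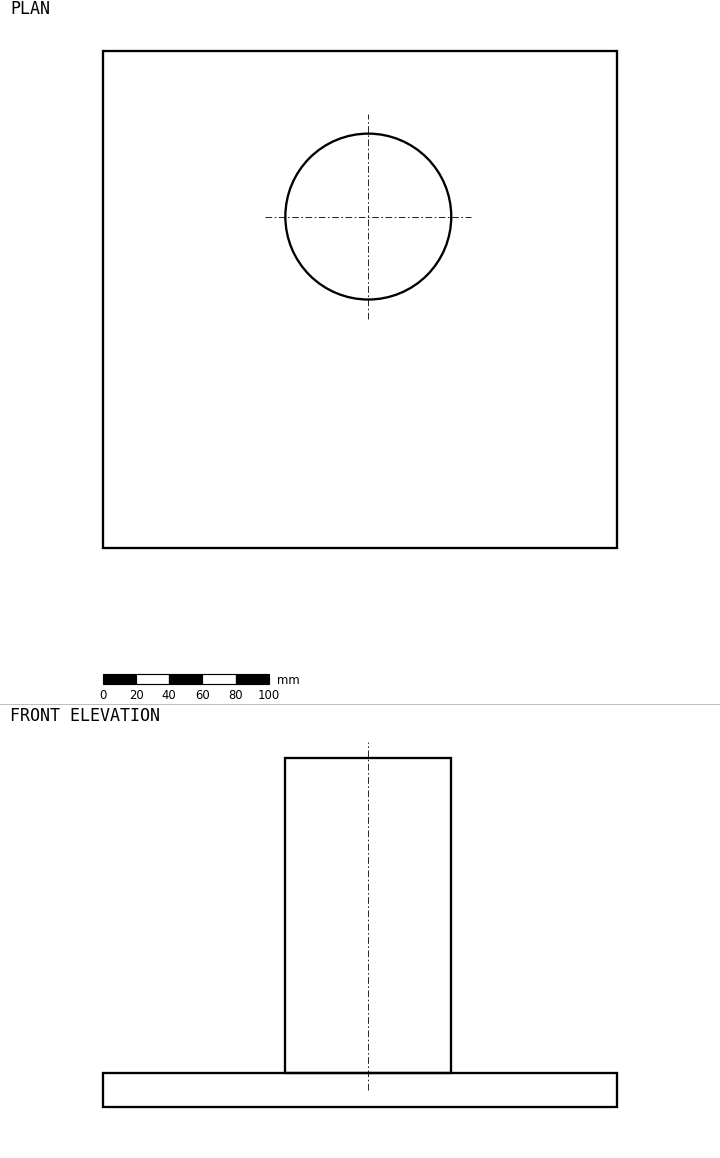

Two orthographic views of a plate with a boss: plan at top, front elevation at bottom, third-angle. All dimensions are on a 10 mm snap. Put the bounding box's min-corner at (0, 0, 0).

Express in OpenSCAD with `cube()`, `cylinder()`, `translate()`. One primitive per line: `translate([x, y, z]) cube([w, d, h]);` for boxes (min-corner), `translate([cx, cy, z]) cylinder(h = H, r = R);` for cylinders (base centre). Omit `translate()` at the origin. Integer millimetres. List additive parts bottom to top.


cube([310, 300, 20]);
translate([160, 200, 20]) cylinder(h = 190, r = 50);


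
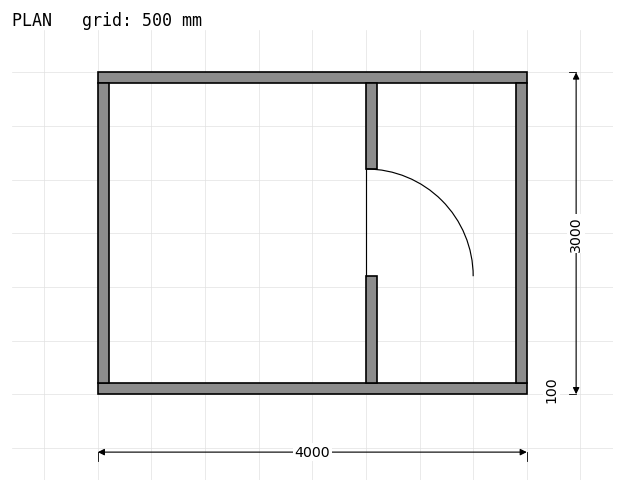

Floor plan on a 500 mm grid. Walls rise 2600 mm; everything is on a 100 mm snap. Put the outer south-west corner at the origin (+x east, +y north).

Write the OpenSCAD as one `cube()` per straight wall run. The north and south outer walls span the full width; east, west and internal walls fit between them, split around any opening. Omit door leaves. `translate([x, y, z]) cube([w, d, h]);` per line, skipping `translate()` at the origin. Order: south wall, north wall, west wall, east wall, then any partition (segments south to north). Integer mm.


cube([4000, 100, 2600]);
translate([0, 2900, 0]) cube([4000, 100, 2600]);
translate([0, 100, 0]) cube([100, 2800, 2600]);
translate([3900, 100, 0]) cube([100, 2800, 2600]);
translate([2500, 100, 0]) cube([100, 1000, 2600]);
translate([2500, 2100, 0]) cube([100, 800, 2600]);


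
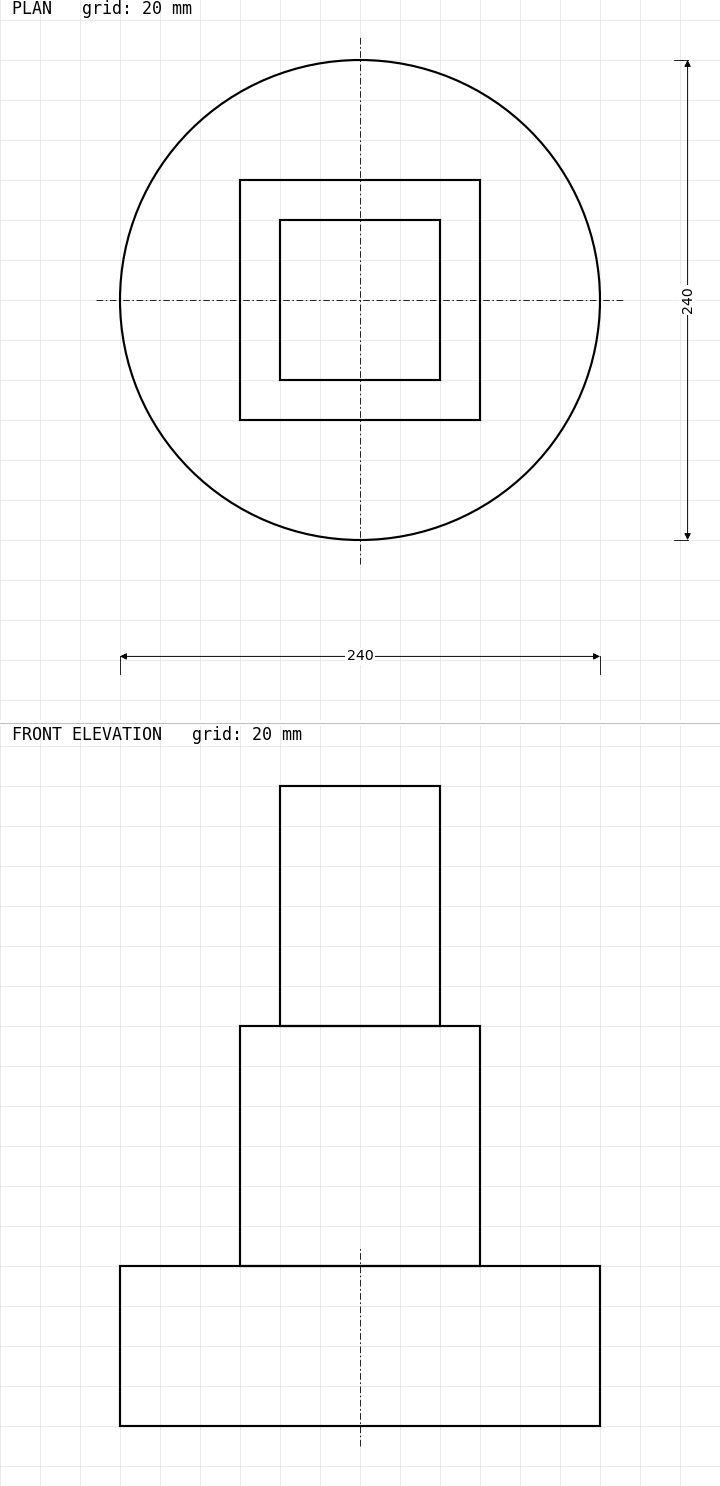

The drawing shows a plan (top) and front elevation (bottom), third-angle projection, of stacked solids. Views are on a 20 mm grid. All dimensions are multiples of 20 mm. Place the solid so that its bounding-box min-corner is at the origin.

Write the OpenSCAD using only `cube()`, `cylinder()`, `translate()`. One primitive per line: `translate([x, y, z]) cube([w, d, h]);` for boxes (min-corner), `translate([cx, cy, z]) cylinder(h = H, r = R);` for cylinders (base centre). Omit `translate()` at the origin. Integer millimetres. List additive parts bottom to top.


translate([120, 120, 0]) cylinder(h = 80, r = 120);
translate([60, 60, 80]) cube([120, 120, 120]);
translate([80, 80, 200]) cube([80, 80, 120]);


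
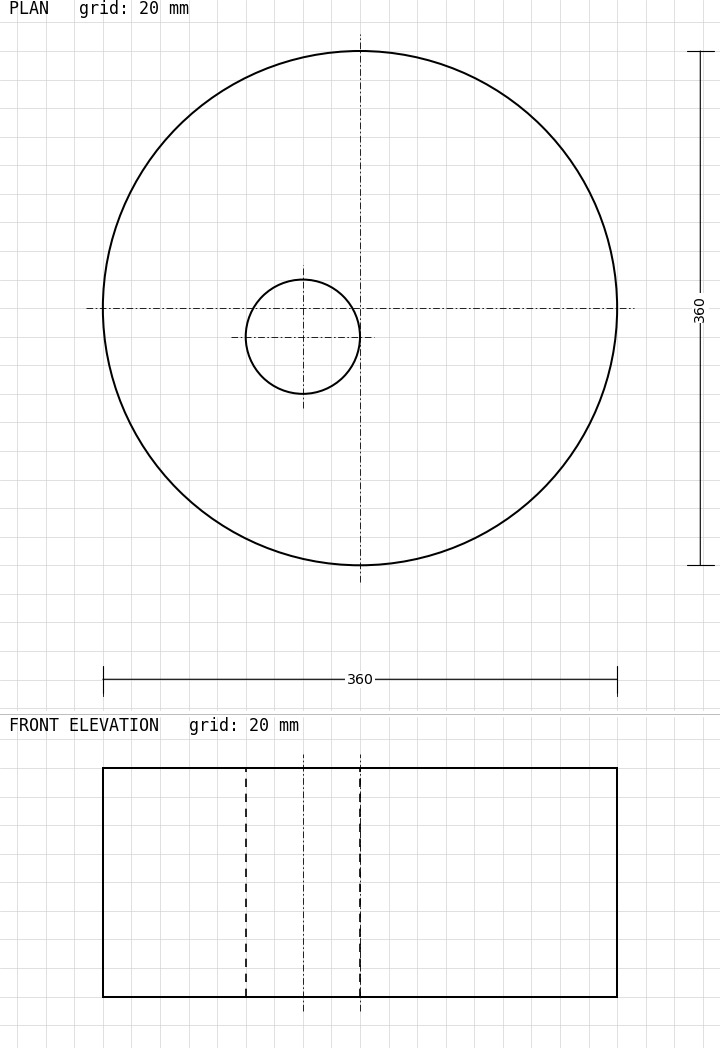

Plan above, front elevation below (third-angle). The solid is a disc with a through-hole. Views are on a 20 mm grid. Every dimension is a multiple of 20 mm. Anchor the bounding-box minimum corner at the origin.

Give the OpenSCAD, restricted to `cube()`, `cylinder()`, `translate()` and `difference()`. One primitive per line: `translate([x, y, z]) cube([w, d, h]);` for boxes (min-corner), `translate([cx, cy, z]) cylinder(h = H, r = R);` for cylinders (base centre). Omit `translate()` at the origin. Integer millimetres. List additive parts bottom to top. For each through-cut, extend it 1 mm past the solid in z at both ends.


difference() {
  translate([180, 180, 0]) cylinder(h = 160, r = 180);
  translate([140, 160, -1]) cylinder(h = 162, r = 40);
}
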